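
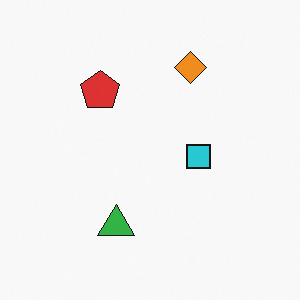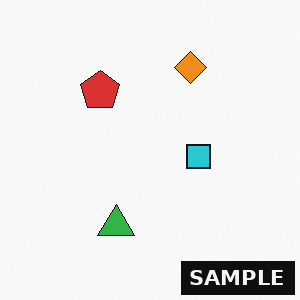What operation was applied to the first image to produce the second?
The second image is the first watermarked with the text "SAMPLE" in the lower-right corner.

A dark label reading "SAMPLE" appears in the lower-right corner.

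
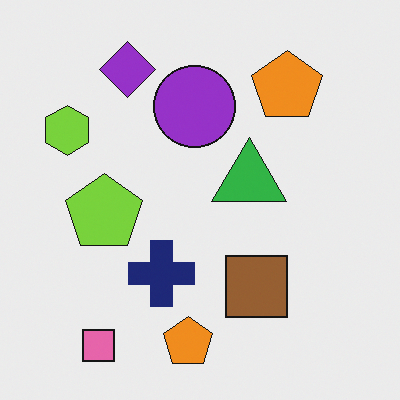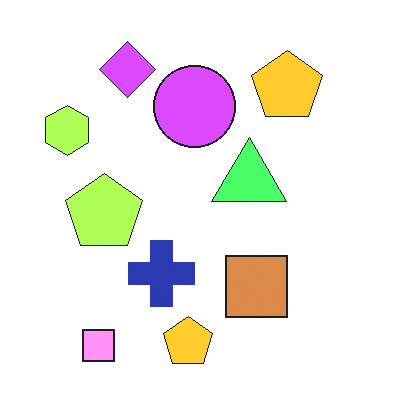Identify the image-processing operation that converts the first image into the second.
Brightened a lot.

Every pixel — background and shapes alike — is uniformly brightened.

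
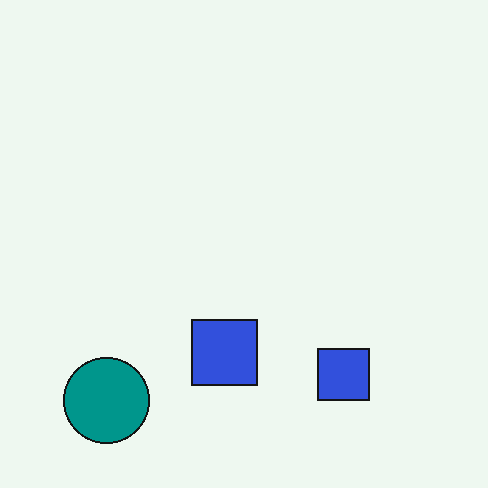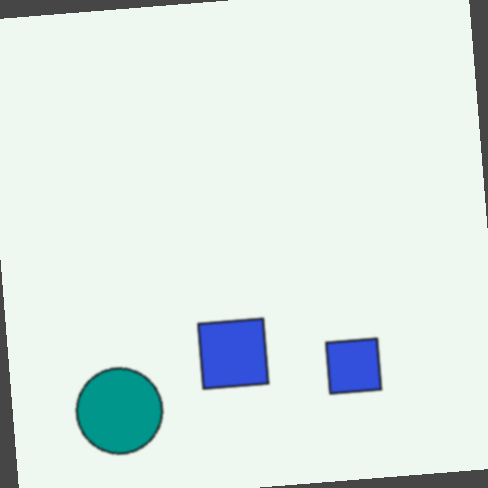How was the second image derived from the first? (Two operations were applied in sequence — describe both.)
Lightly blurred, then rotated counter-clockwise by a few degrees.

Shape edges and outlines are uniformly softened across the whole image. Every shape is tilted by the same angle and the image corners show triangular fill wedges — a whole-image rotation by a non-right angle.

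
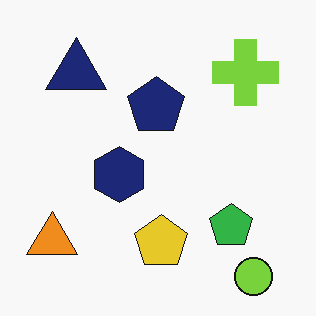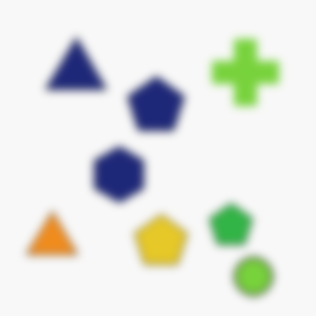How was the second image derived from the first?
Noticeably gaussian-blurred.

Shape edges and outlines are uniformly softened across the whole image.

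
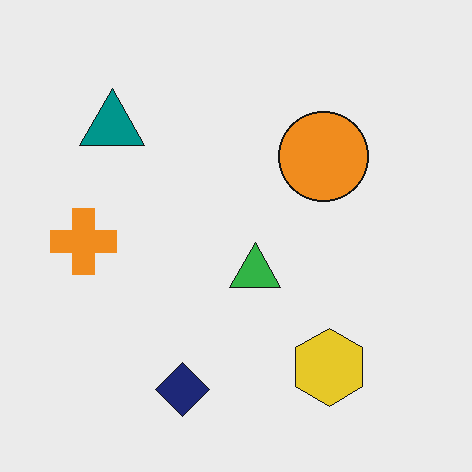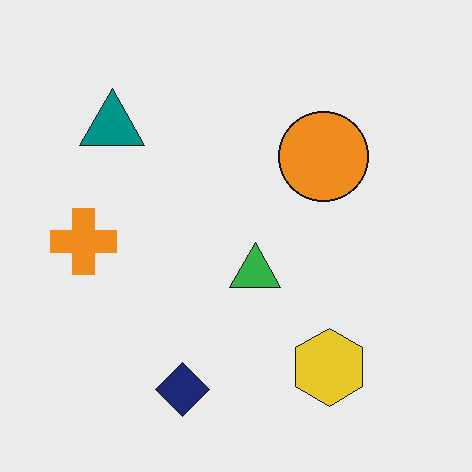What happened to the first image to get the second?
The second image is the first JPEG-compressed with visible artifacts.

Blocky 8×8 compression artifacts appear around shape edges and the flat background shows ringing — characteristic JPEG degradation.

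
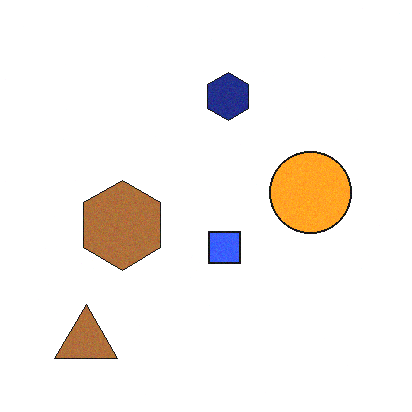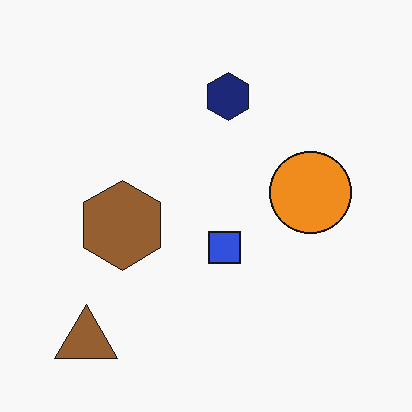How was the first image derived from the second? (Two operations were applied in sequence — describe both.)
Degraded with light additive noise, then slightly brightened.

Random speckle covers the whole image, including the flat background. Every pixel — background and shapes alike — is uniformly brightened.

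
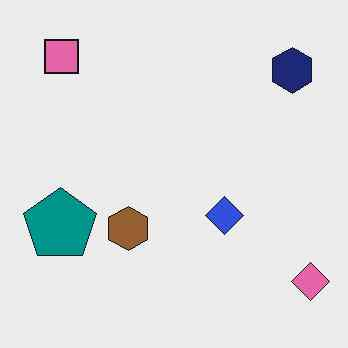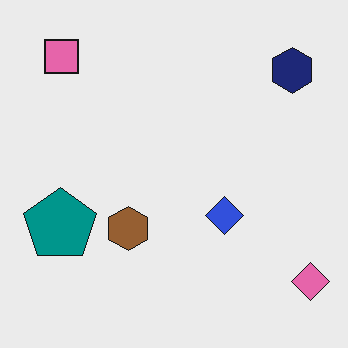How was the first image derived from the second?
Given moderate JPEG compression.

Blocky 8×8 compression artifacts appear around shape edges and the flat background shows ringing — characteristic JPEG degradation.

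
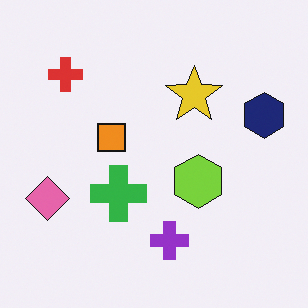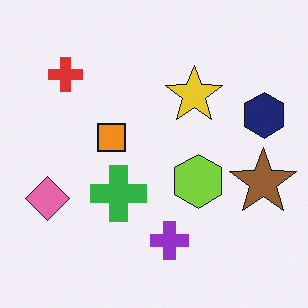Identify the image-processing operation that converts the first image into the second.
This is the original image overlaid with an additional brown star.

A brown star appears in the second image that is absent from the first.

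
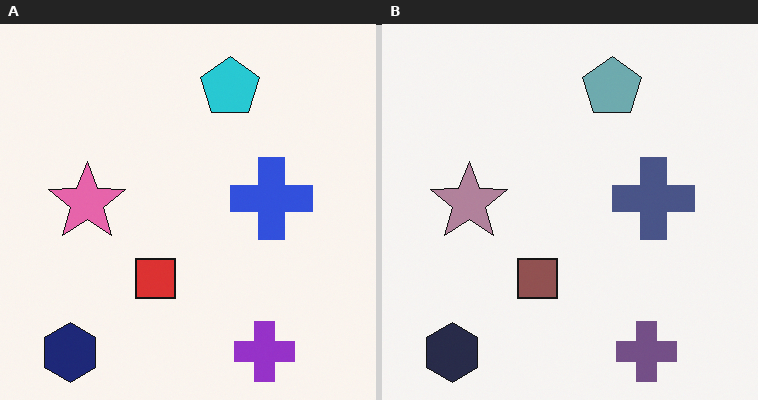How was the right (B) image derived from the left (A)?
It was heavily desaturated.

All colors are more muted and greyish — a global saturation change.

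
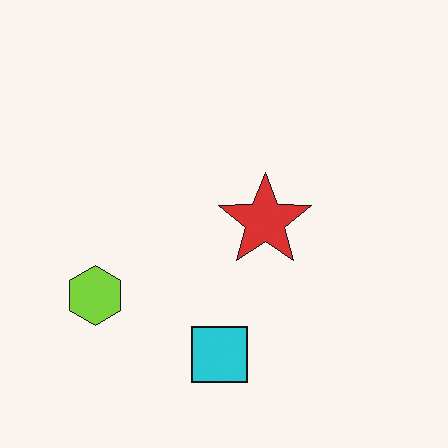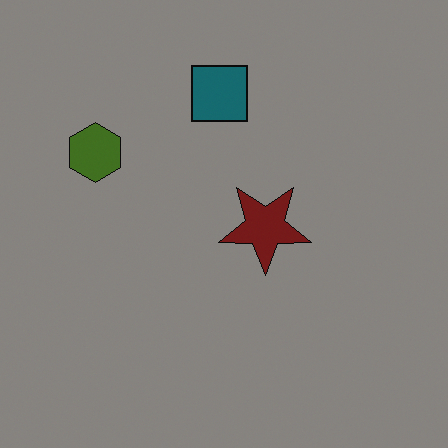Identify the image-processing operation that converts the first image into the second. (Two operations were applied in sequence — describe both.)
It was flipped vertically (top ↔ bottom), then darkened a lot.

The cyan square is in the bottom of the first image and the top of the second — shapes on opposite sides of the horizontal midline have swapped in a mirror flip. Every pixel — background and shapes alike — is uniformly darkened.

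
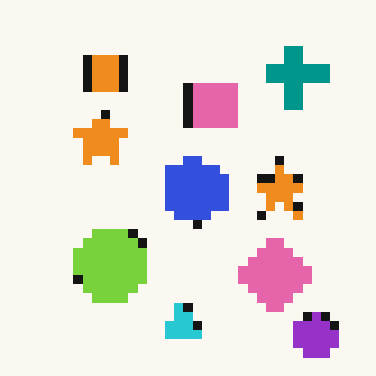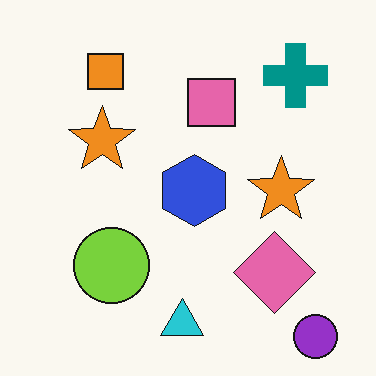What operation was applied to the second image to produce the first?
The first image is the second heavily pixelated into large blocks.

Shapes are reduced to large square blocks; fine edges and outlines are lost — a downscale-then-upscale (mosaic) effect.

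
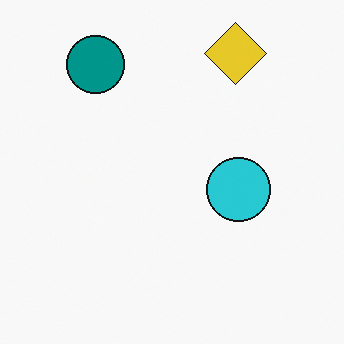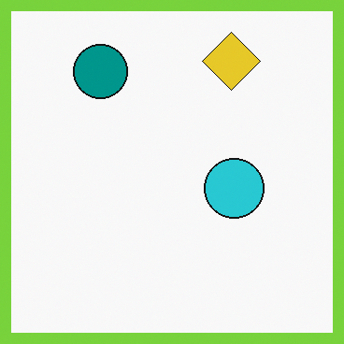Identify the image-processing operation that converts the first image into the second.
It was framed with a lime border.

A solid lime frame runs around the edge of the second image, with the content slightly shrunk inside it.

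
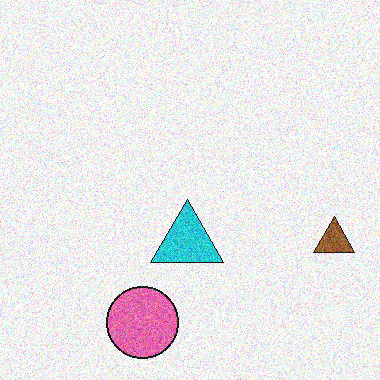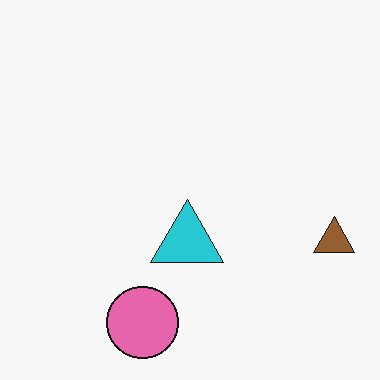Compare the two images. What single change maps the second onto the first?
It was degraded with heavy additive noise.

Random speckle covers the whole image, including the flat background.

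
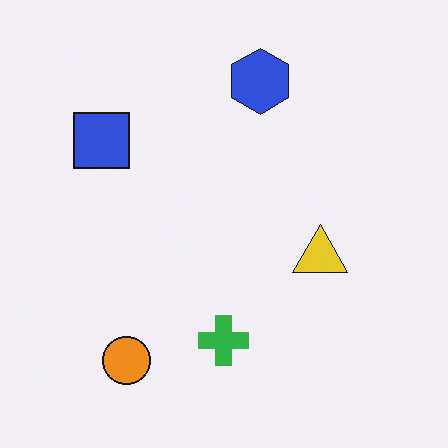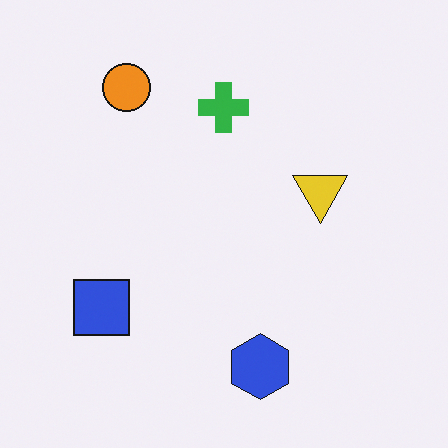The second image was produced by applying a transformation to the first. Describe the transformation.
It was flipped vertically (top ↔ bottom).

The blue hexagon is in the top of the first image and the bottom of the second — shapes on opposite sides of the horizontal midline have swapped in a mirror flip.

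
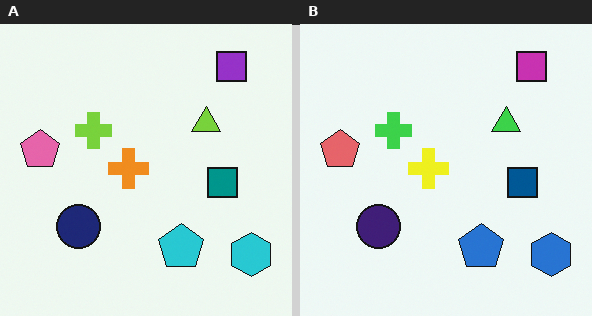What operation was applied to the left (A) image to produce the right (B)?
This is the original image hue-shifted by a small amount.

Every shape's color has rotated by the same amount around the hue wheel — a uniform hue shift.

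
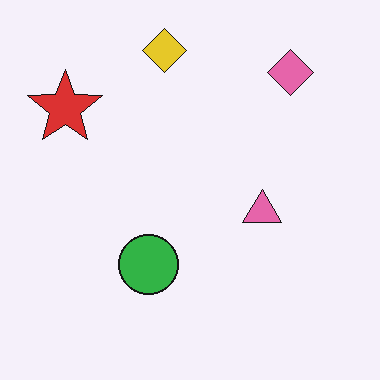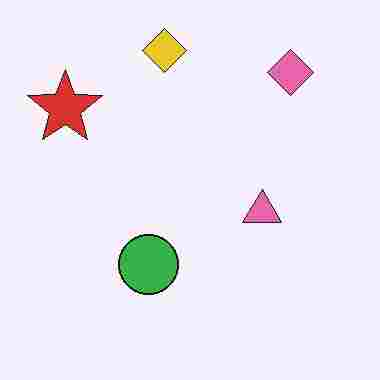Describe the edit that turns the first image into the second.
Heavily JPEG-compressed with obvious blocking artifacts.

Blocky 8×8 compression artifacts appear around shape edges and the flat background shows ringing — characteristic JPEG degradation.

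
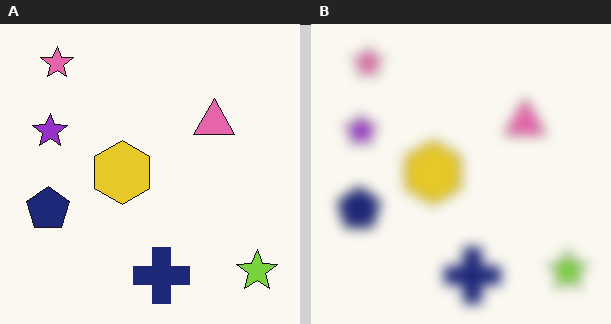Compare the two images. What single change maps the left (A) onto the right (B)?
The transformation is: strongly gaussian-blurred.

Shape edges and outlines are uniformly softened across the whole image.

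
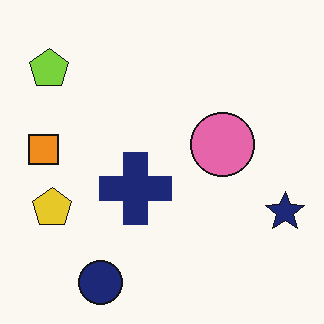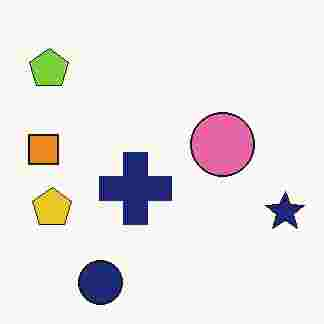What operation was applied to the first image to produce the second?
The second image is the first degraded with heavy JPEG compression.

Blocky 8×8 compression artifacts appear around shape edges and the flat background shows ringing — characteristic JPEG degradation.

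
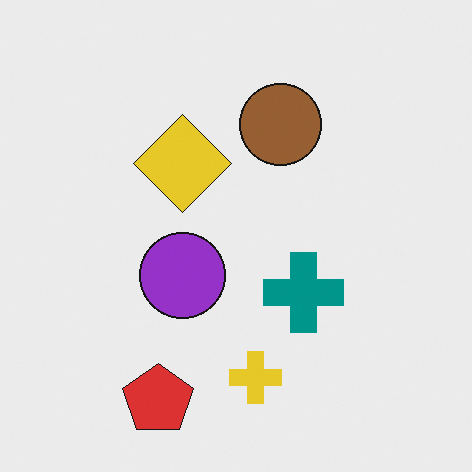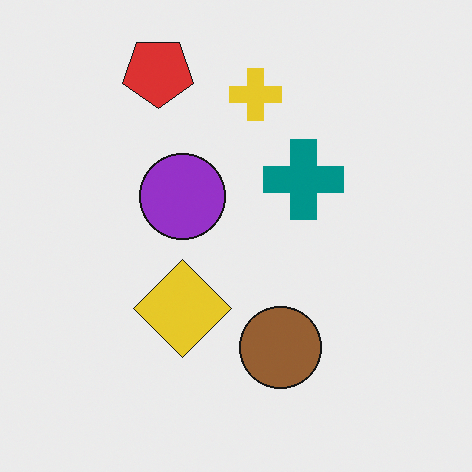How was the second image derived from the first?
It was flipped vertically (top ↔ bottom).

The red pentagon is in the bottom of the first image and the top of the second — shapes on opposite sides of the horizontal midline have swapped in a mirror flip.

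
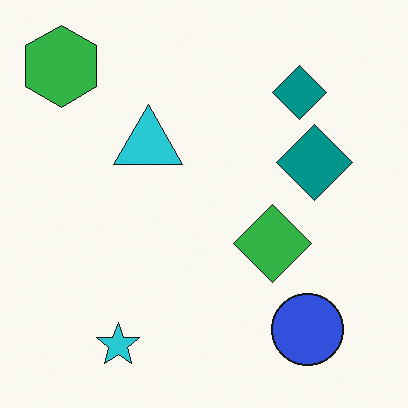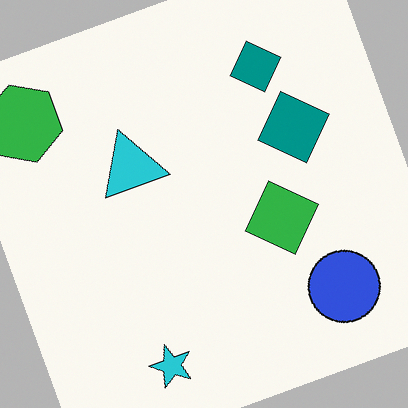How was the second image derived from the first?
It was rotated counter-clockwise by a clearly visible amount.

Every shape is tilted by the same angle and the image corners show triangular fill wedges — a whole-image rotation by a non-right angle.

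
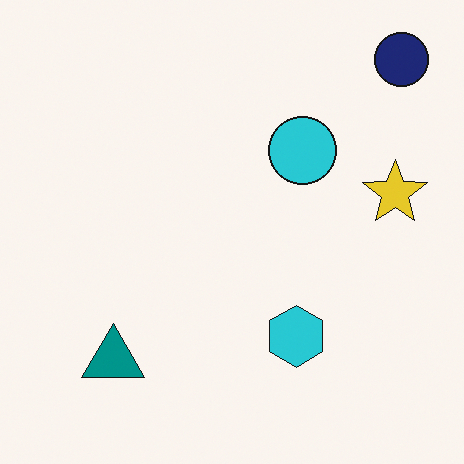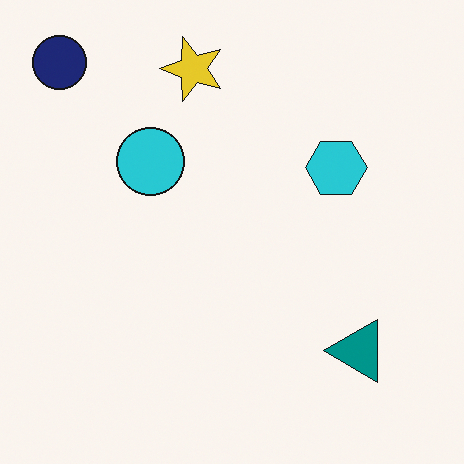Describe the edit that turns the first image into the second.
The second image is the first rotated 90° counter-clockwise.

The navy circle sits in the top-right of the first image and the top-left of the second — consistent with a whole-image 90° counter-clockwise rotation.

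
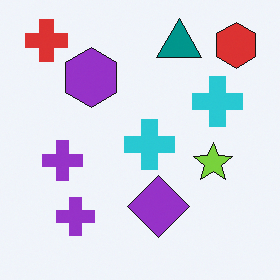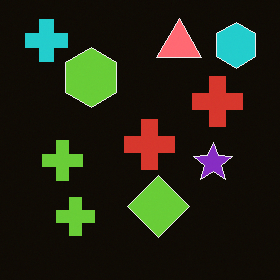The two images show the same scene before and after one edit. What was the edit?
The image was color-inverted (negative).

The light background has become dark and every shape's color is its complement — a photographic negative.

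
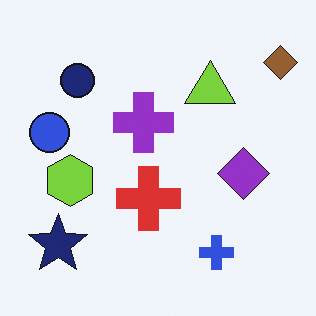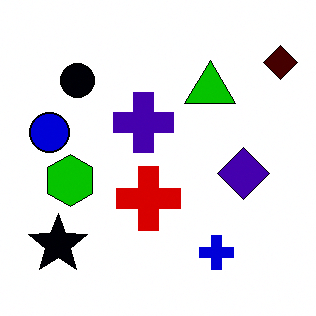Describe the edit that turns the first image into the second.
The second image is the first given much higher contrast.

Tones are pushed away from mid-grey across the whole image — a global contrast change.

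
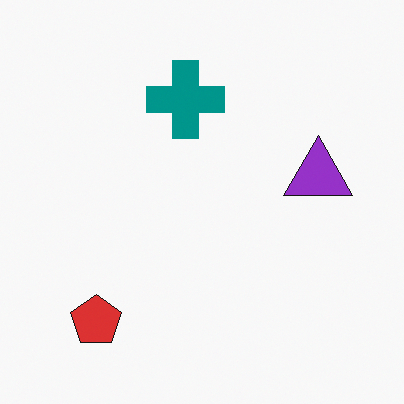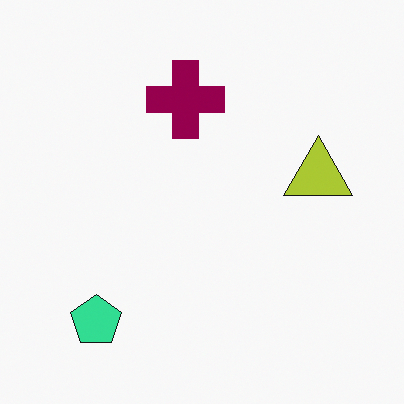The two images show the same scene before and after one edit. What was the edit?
The second image is the first hue-shifted through roughly a third of the color wheel.

Every shape's color has rotated by the same amount around the hue wheel — a uniform hue shift.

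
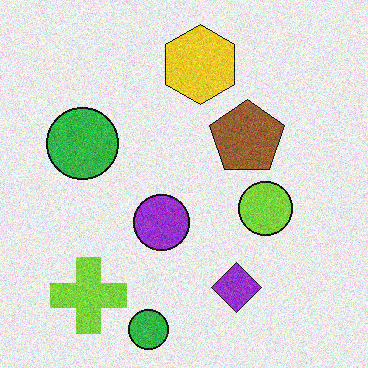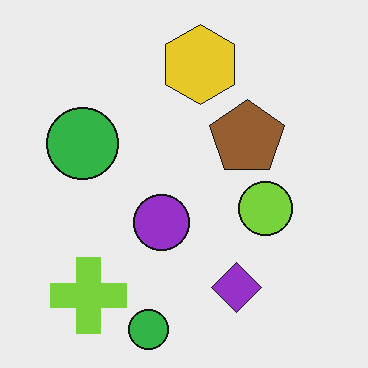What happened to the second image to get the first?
The transformation is: degraded with visible gaussian noise.

Random speckle covers the whole image, including the flat background.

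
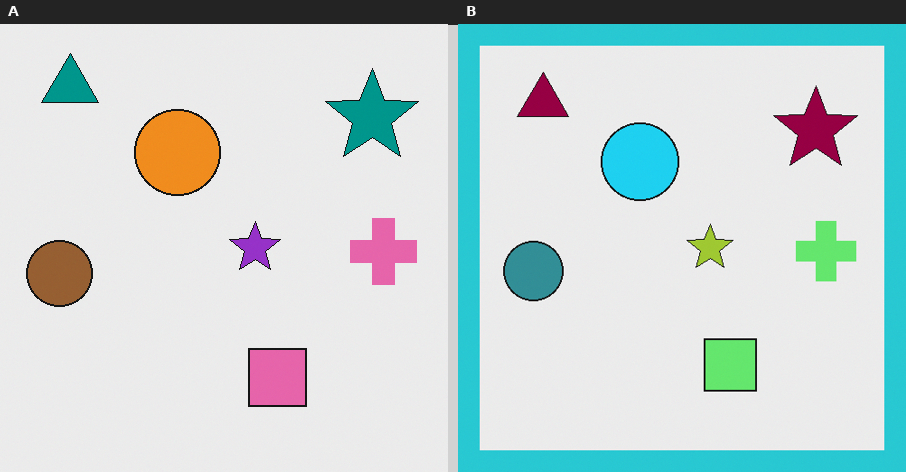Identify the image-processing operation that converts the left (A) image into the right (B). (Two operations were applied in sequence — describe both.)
The image was hue-shifted by a large amount, then framed with a cyan border.

Every shape's color has rotated by the same amount around the hue wheel — a uniform hue shift. A solid cyan frame runs around the edge of the right (B) image, with the content slightly shrunk inside it.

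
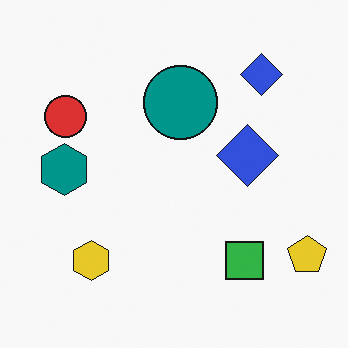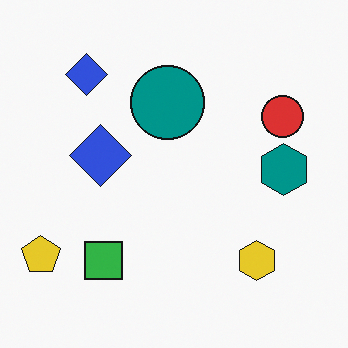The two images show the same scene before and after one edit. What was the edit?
Flipped horizontally (left ↔ right).

The yellow pentagon is in the bottom-right of the first image and the bottom-left of the second — shapes on opposite sides of the vertical midline have swapped in a mirror flip.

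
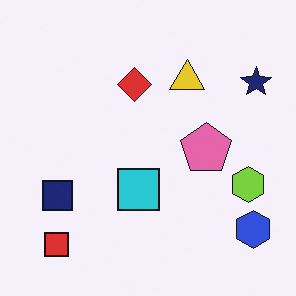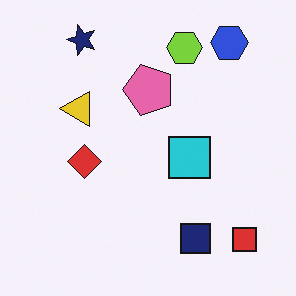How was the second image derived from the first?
Rotated 90° counter-clockwise.

The red square sits in the bottom-left of the first image and the bottom-right of the second — consistent with a whole-image 90° counter-clockwise rotation.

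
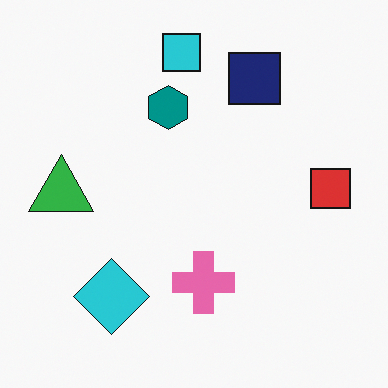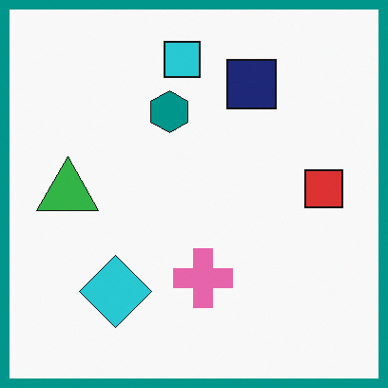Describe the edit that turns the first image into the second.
It was framed with a teal border.

A solid teal frame runs around the edge of the second image, with the content slightly shrunk inside it.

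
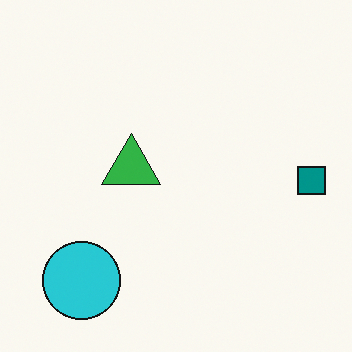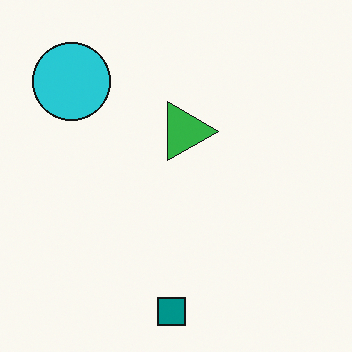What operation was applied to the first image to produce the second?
It was rotated 90° clockwise.

The cyan circle sits in the bottom-left of the first image and the top-left of the second — consistent with a whole-image 90° clockwise rotation.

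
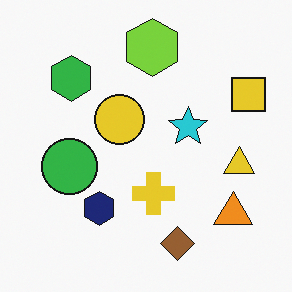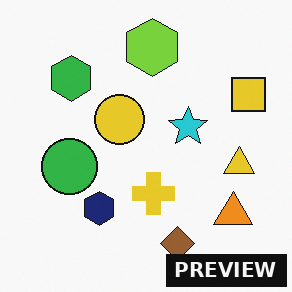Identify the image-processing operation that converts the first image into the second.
This is the original image watermarked with the text "PREVIEW" in the lower-right corner.

A dark label reading "PREVIEW" appears in the lower-right corner.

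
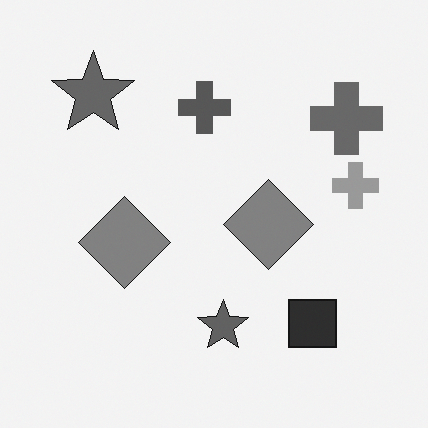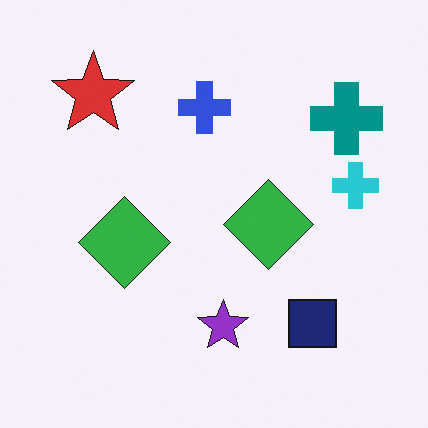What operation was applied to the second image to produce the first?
It was converted to grayscale.

All color is removed — every shape is now a shade of grey.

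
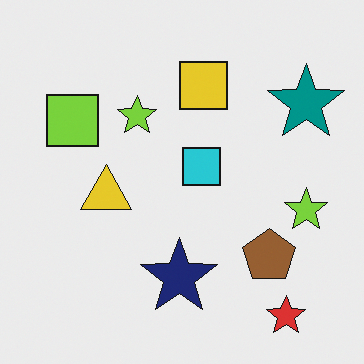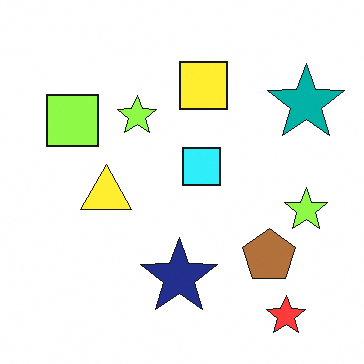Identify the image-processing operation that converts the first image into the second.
It was slightly brightened.

Every pixel — background and shapes alike — is uniformly brightened.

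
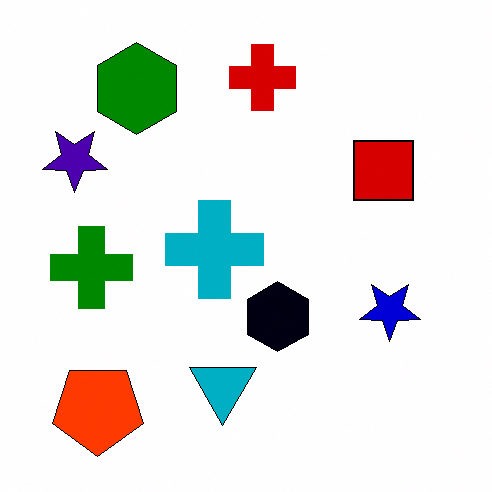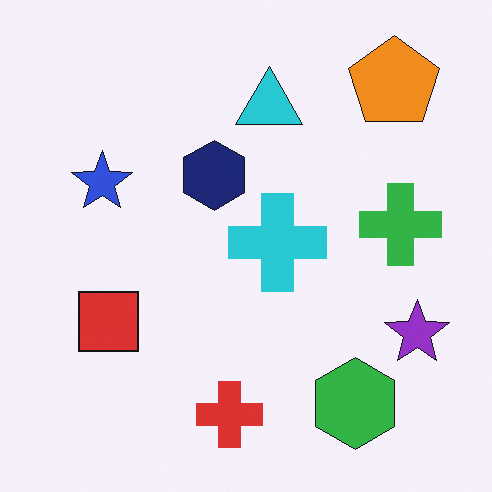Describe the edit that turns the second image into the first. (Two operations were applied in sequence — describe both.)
It was rotated 180°, then given much higher contrast.

The orange pentagon sits in the top-right of the second image and the bottom-left of the first — consistent with a whole-image 180° rotation. Tones are pushed away from mid-grey across the whole image — a global contrast change.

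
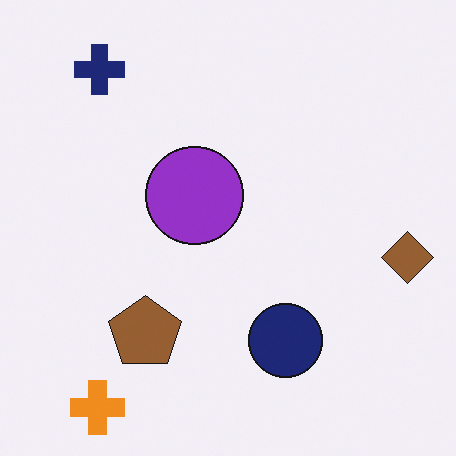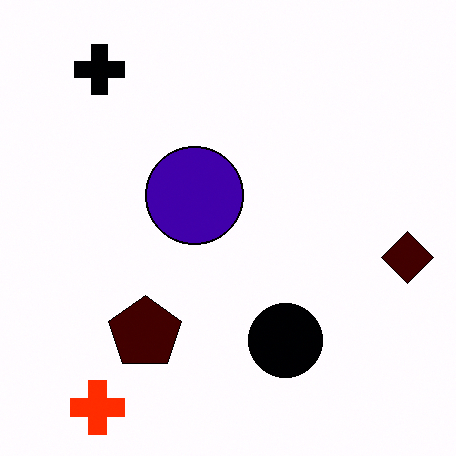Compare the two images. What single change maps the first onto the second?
The second image is the first boosted in contrast.

Tones are pushed away from mid-grey across the whole image — a global contrast change.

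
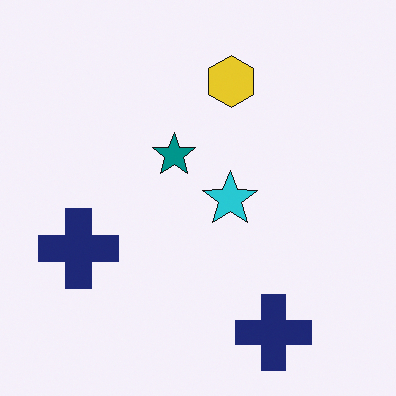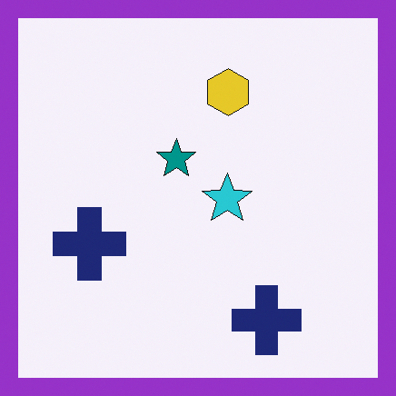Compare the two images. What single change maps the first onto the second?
It was framed with a purple border.

A solid purple frame runs around the edge of the second image, with the content slightly shrunk inside it.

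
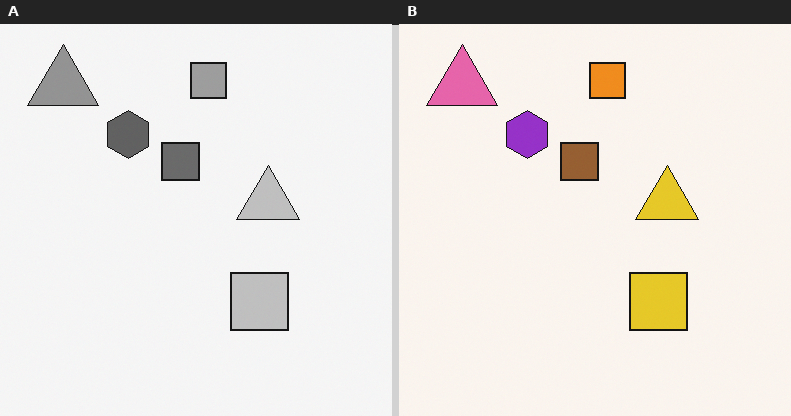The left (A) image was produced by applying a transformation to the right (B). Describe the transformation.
It was converted to grayscale.

All color is removed — every shape is now a shade of grey.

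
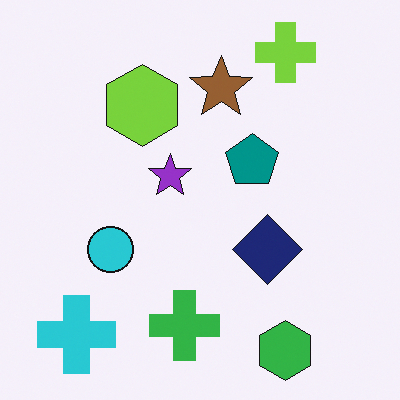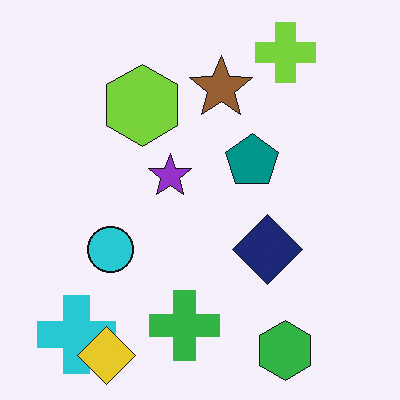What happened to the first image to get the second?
It was overlaid with an additional yellow diamond.

A yellow diamond appears in the second image that is absent from the first.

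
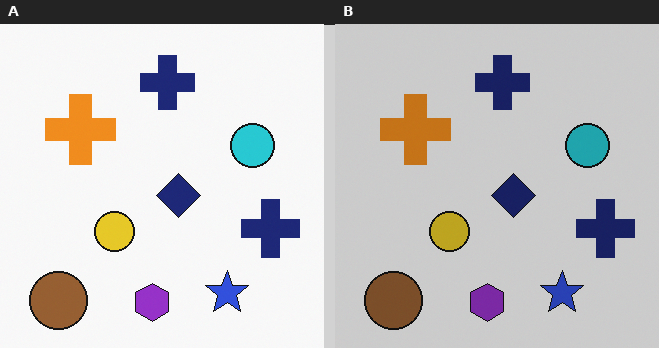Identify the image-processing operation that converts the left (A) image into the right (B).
Darkened a little.

Every pixel — background and shapes alike — is uniformly darkened.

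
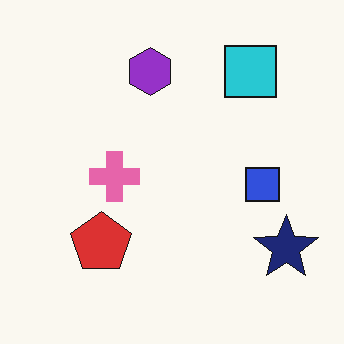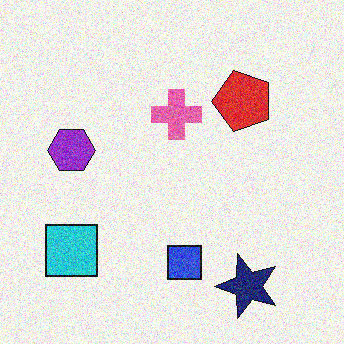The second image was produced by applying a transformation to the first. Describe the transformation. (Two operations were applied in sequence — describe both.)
The image was degraded with moderate additive noise, then transposed (reflected across the top-left ↔ bottom-right diagonal).

Random speckle covers the whole image, including the flat background. Shapes have swapped their row and column positions — what was in the top-right is now in the bottom-left — a diagonal reflection.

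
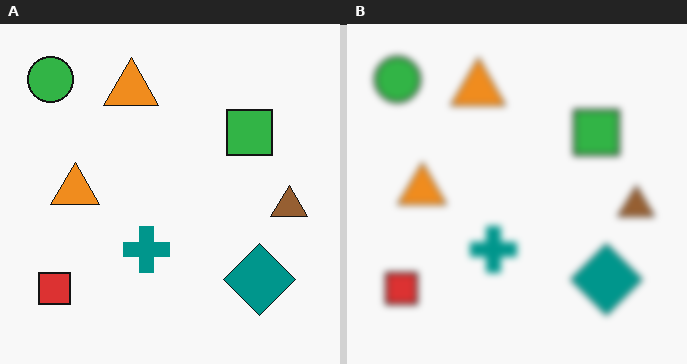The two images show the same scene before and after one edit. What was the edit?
Moderately blurred.

Shape edges and outlines are uniformly softened across the whole image.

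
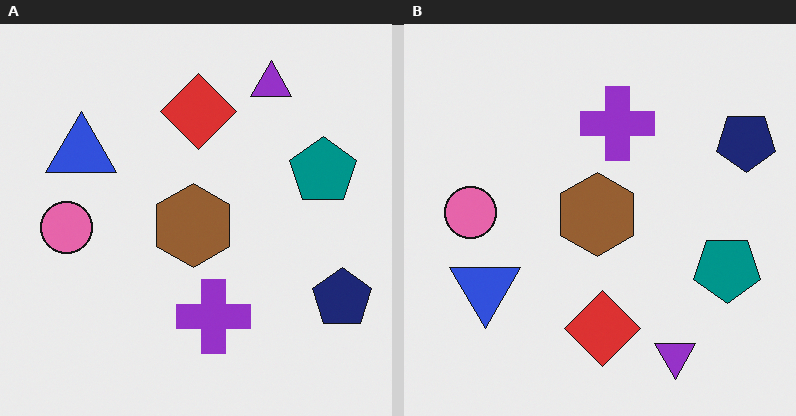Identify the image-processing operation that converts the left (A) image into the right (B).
The transformation is: flipped vertically (top ↔ bottom).

The purple triangle is in the top-right of the left (A) image and the bottom-right of the right (B) — shapes on opposite sides of the horizontal midline have swapped in a mirror flip.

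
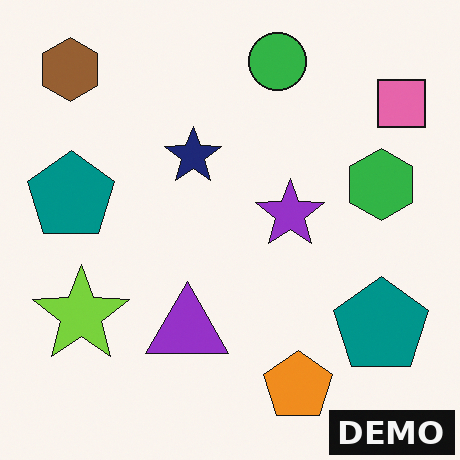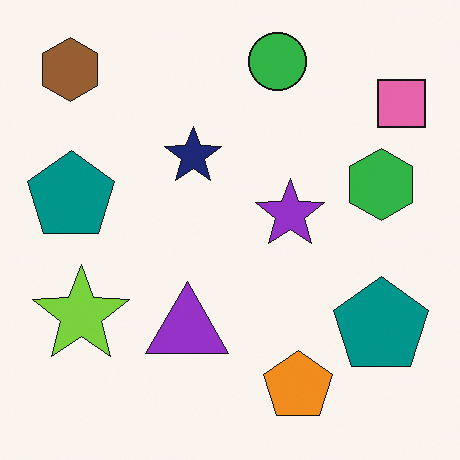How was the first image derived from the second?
It was watermarked with the text "DEMO" in the lower-right corner.

A dark label reading "DEMO" appears in the lower-right corner.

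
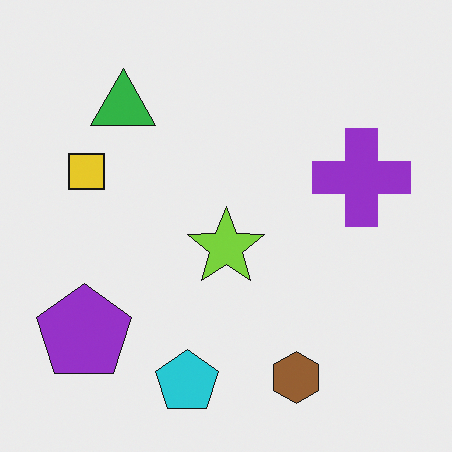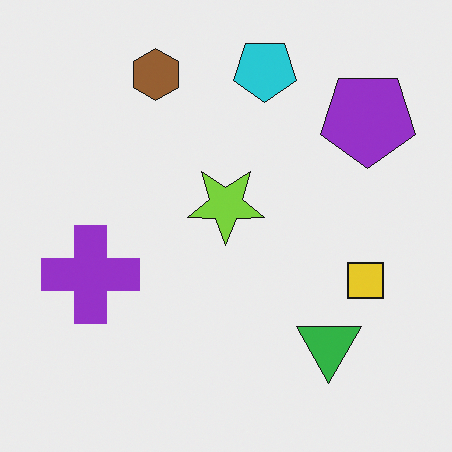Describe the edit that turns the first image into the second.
Rotated 180°.

The purple pentagon sits in the bottom-left of the first image and the top-right of the second — consistent with a whole-image 180° rotation.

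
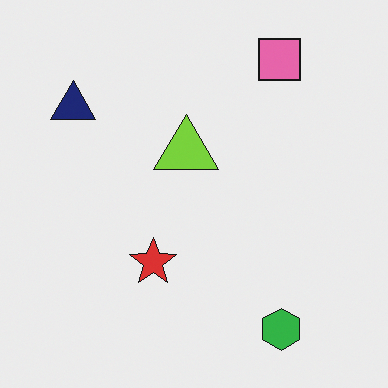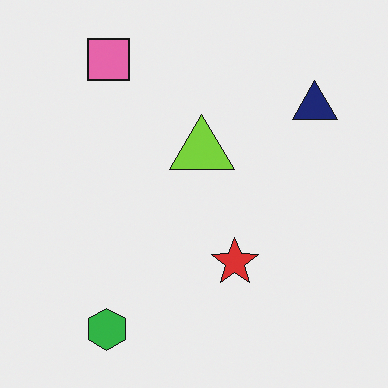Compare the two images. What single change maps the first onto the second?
The transformation is: flipped horizontally (left ↔ right).

The navy triangle is in the top-left of the first image and the top-right of the second — shapes on opposite sides of the vertical midline have swapped in a mirror flip.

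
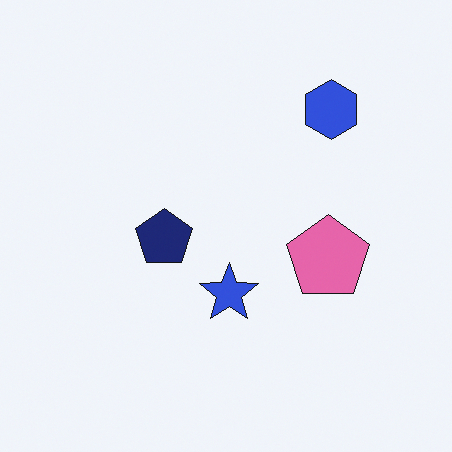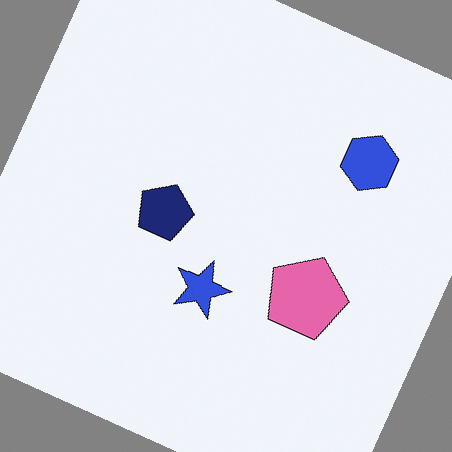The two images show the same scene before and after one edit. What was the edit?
This is the original image rotated clockwise by a moderate amount.

Every shape is tilted by the same angle and the image corners show triangular fill wedges — a whole-image rotation by a non-right angle.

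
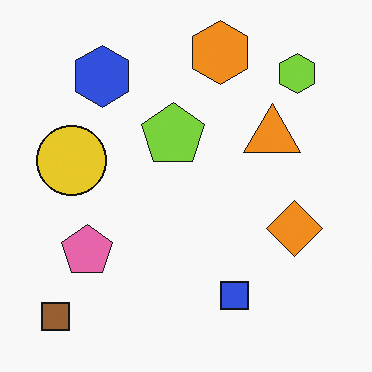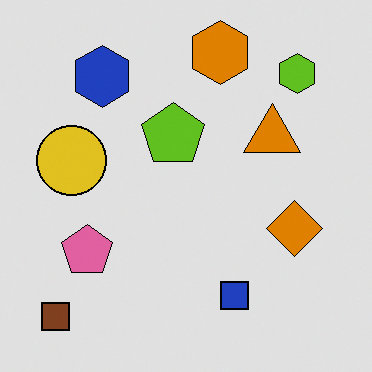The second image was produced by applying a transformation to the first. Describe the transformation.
Moderately posterized.

Each flat color has snapped to a coarser quantized level — most visibly, the near-white background has dropped to a flat grey.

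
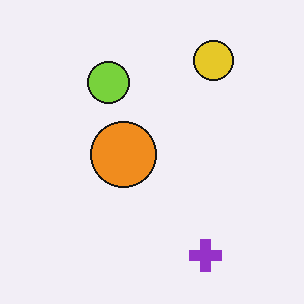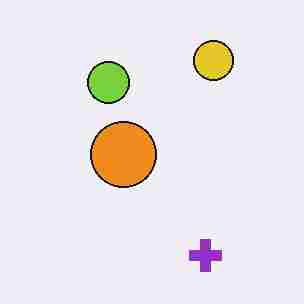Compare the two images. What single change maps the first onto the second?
This is the original image heavily JPEG-compressed with obvious blocking artifacts.

Blocky 8×8 compression artifacts appear around shape edges and the flat background shows ringing — characteristic JPEG degradation.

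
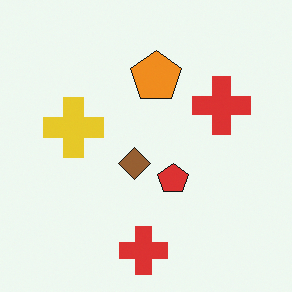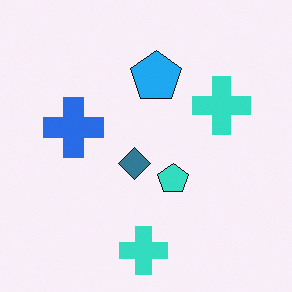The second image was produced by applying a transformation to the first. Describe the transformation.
This is the original image hue-shifted by a large amount.

Every shape's color has rotated by the same amount around the hue wheel — a uniform hue shift.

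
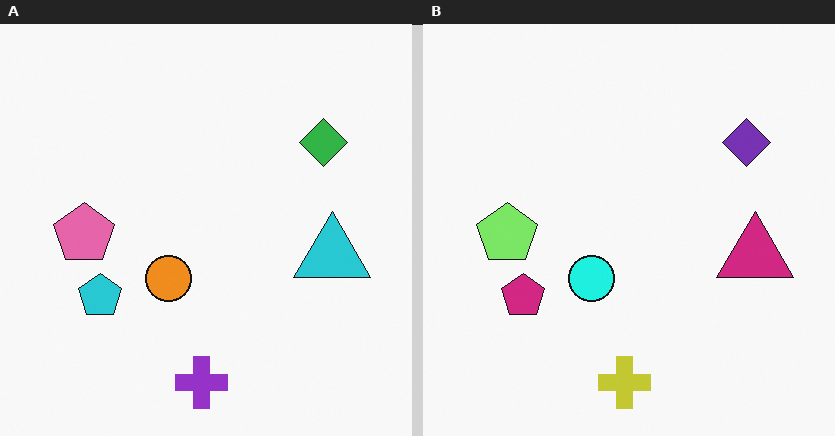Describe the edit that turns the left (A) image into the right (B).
It was hue-shifted noticeably.

Every shape's color has rotated by the same amount around the hue wheel — a uniform hue shift.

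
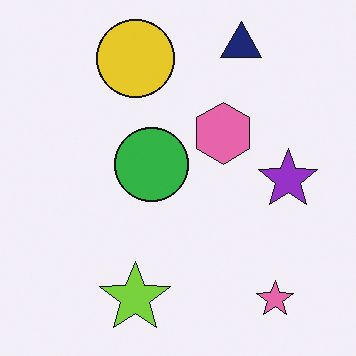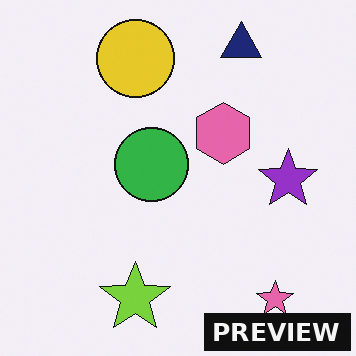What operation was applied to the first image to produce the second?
Watermarked with the text "PREVIEW" in the lower-right corner.

A dark label reading "PREVIEW" appears in the lower-right corner.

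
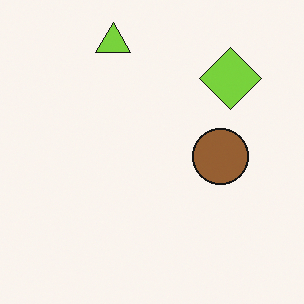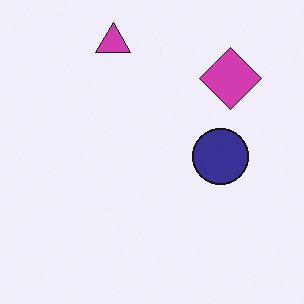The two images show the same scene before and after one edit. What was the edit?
The second image is the first hue-shifted by a large amount.

Every shape's color has rotated by the same amount around the hue wheel — a uniform hue shift.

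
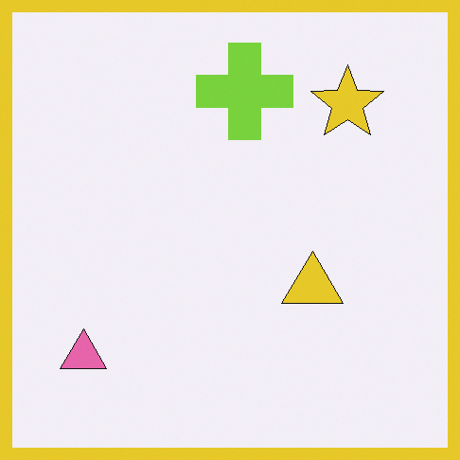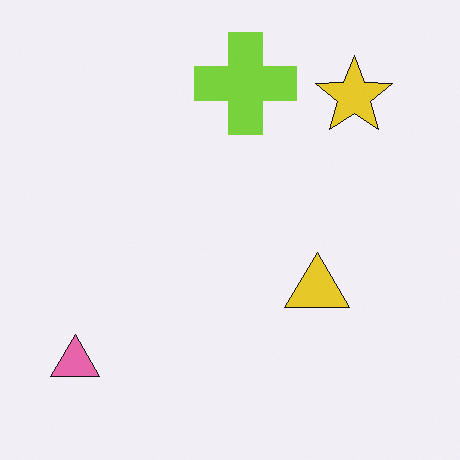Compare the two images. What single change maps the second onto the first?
Framed with a yellow border.

A solid yellow frame runs around the edge of the first image, with the content slightly shrunk inside it.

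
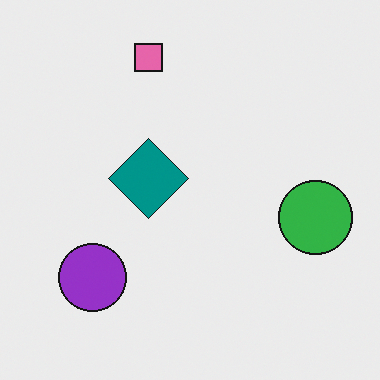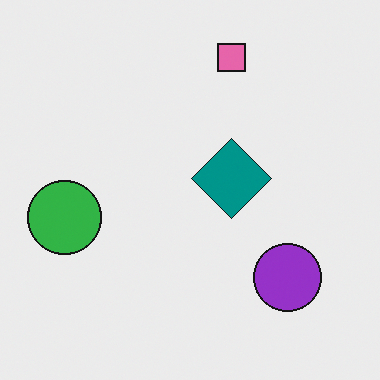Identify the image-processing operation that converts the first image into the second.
It was flipped horizontally (left ↔ right).

The green circle is in the right of the first image and the left of the second — shapes on opposite sides of the vertical midline have swapped in a mirror flip.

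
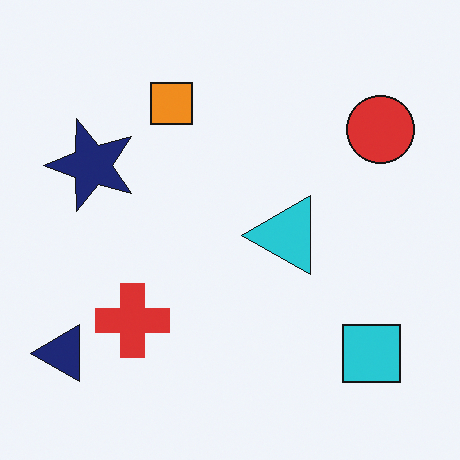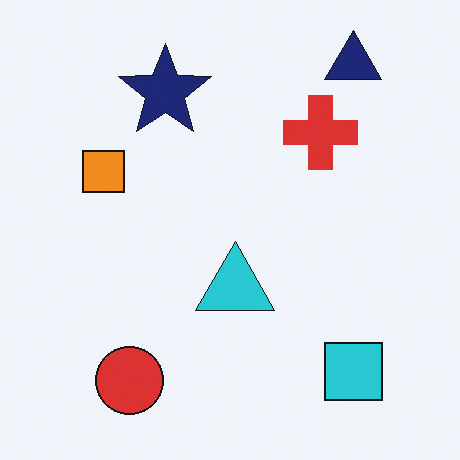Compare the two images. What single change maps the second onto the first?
This is the original image transposed (reflected across the top-left ↔ bottom-right diagonal).

Shapes have swapped their row and column positions — what was in the top-right is now in the bottom-left — a diagonal reflection.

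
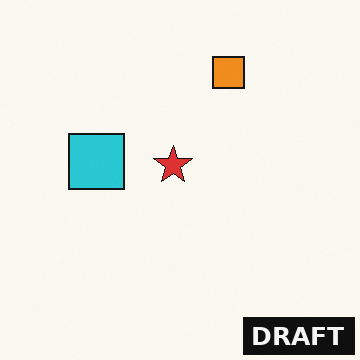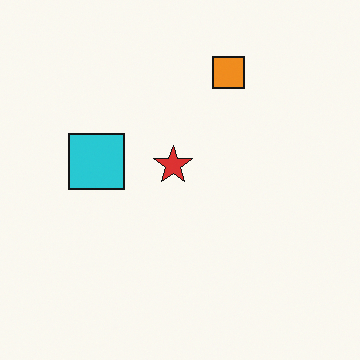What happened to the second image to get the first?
It was watermarked with the text "DRAFT" in the lower-right corner.

A dark label reading "DRAFT" appears in the lower-right corner.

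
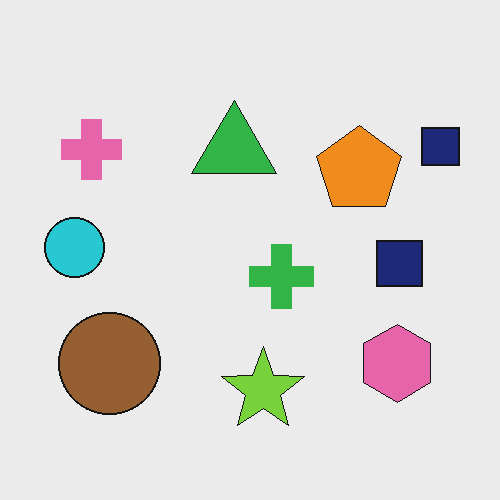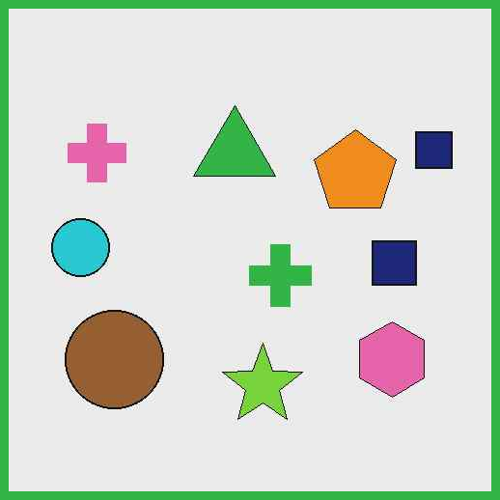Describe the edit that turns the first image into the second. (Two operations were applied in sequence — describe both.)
The image was JPEG-compressed with visible artifacts, then framed with a green border.

Blocky 8×8 compression artifacts appear around shape edges and the flat background shows ringing — characteristic JPEG degradation. A solid green frame runs around the edge of the second image, with the content slightly shrunk inside it.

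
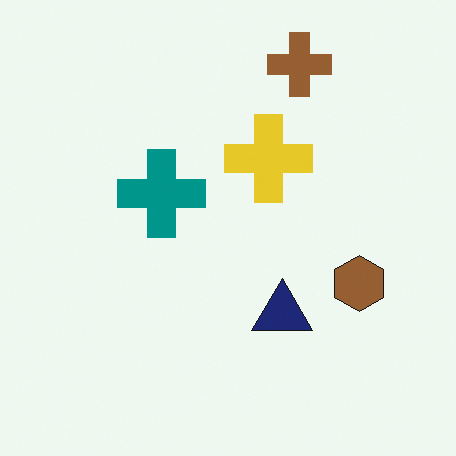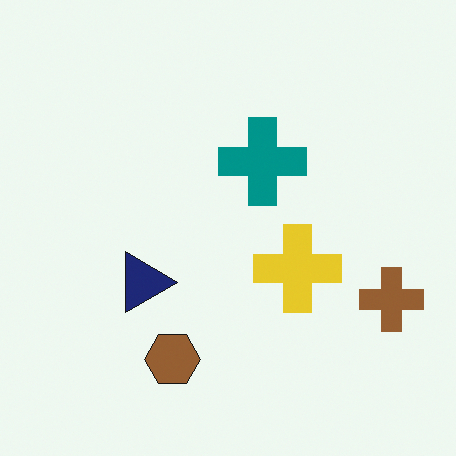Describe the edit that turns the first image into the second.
The transformation is: rotated 90° clockwise.

The brown cross sits in the top of the first image and the right of the second — consistent with a whole-image 90° clockwise rotation.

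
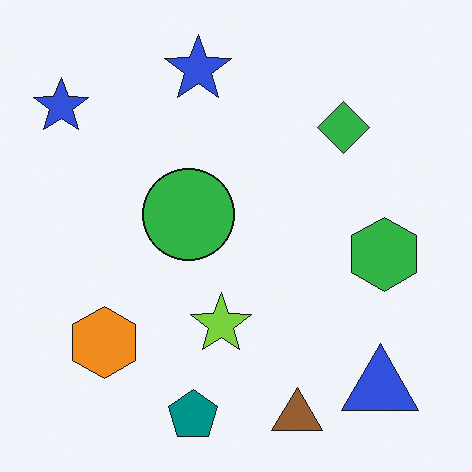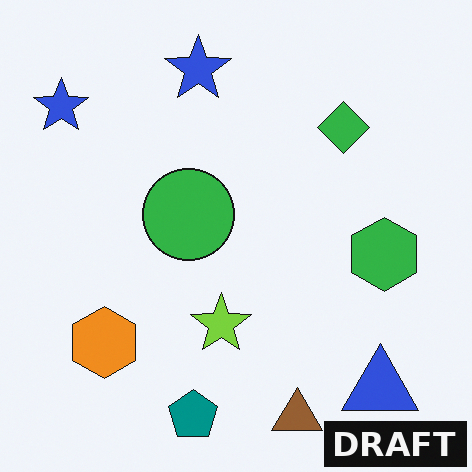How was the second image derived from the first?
The transformation is: watermarked with the text "DRAFT" in the lower-right corner.

A dark label reading "DRAFT" appears in the lower-right corner.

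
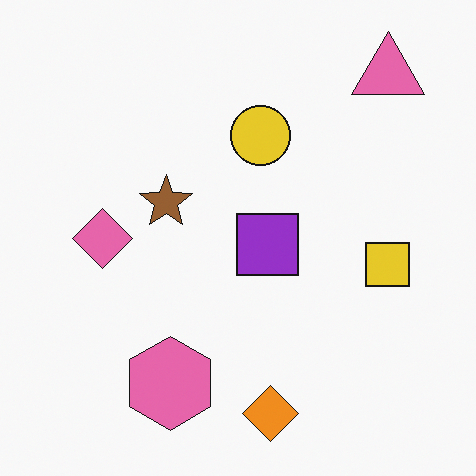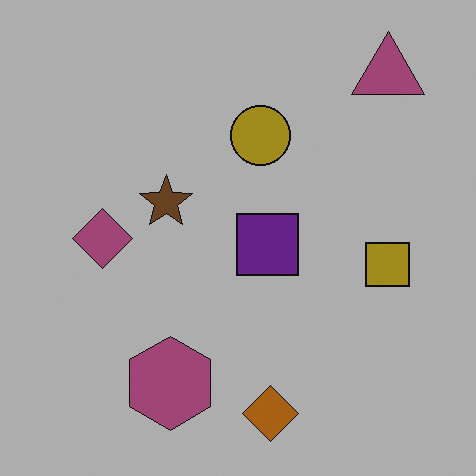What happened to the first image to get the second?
The second image is the first darkened a lot.

Every pixel — background and shapes alike — is uniformly darkened.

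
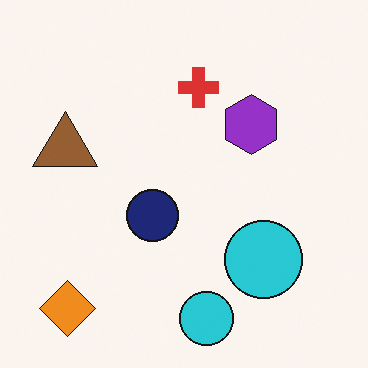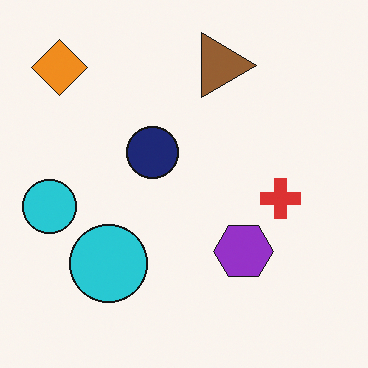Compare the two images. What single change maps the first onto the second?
The image was rotated 90° clockwise.

The orange diamond sits in the bottom-left of the first image and the top-left of the second — consistent with a whole-image 90° clockwise rotation.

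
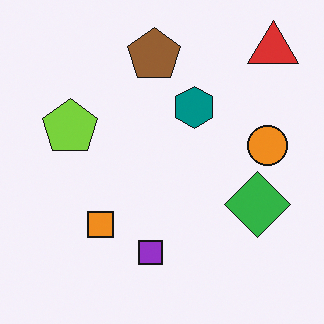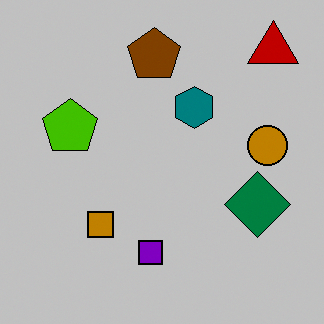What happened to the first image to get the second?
The transformation is: heavily posterized to just a handful of flat colors.

Each flat color has snapped to a coarser quantized level — most visibly, the near-white background has dropped to a flat grey.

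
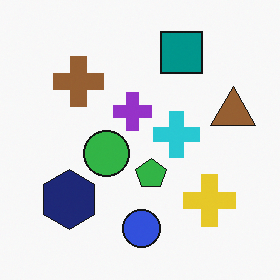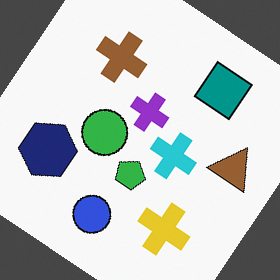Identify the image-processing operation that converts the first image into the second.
Rotated clockwise by a large amount — several tens of degrees.

Every shape is tilted by the same angle and the image corners show triangular fill wedges — a whole-image rotation by a non-right angle.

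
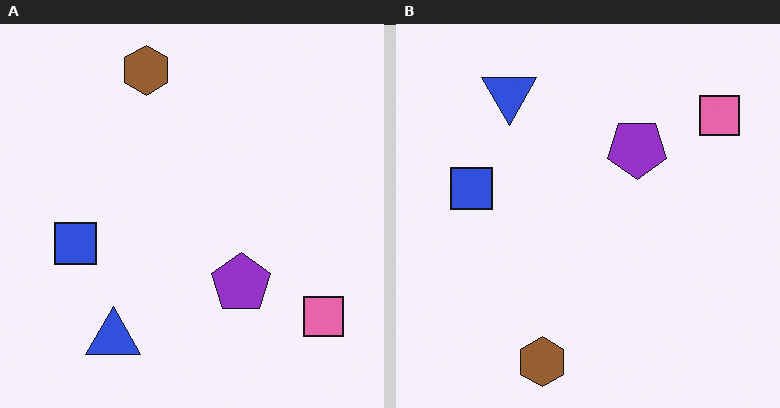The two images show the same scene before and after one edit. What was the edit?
The right (B) image is the left (A) flipped vertically (top ↔ bottom).

The brown hexagon is in the top of the left (A) image and the bottom of the right (B) — shapes on opposite sides of the horizontal midline have swapped in a mirror flip.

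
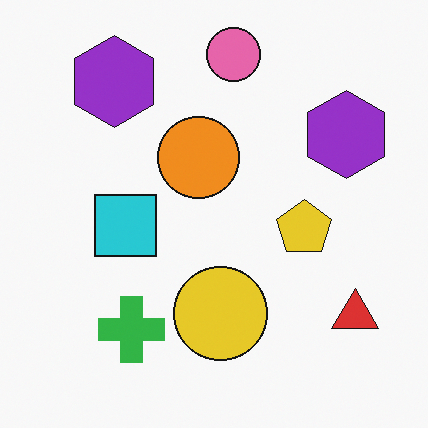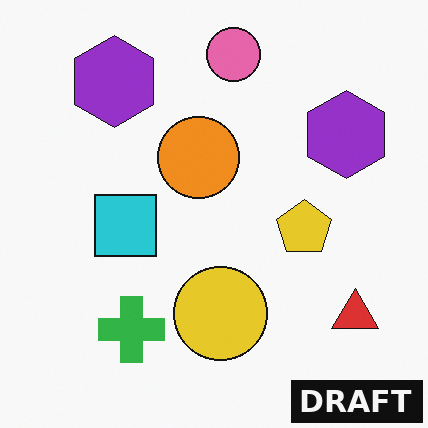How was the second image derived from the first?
The transformation is: watermarked with the text "DRAFT" in the lower-right corner.

A dark label reading "DRAFT" appears in the lower-right corner.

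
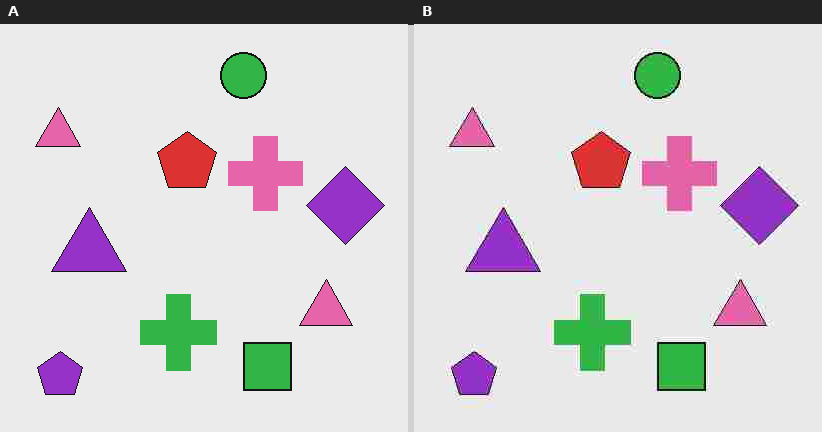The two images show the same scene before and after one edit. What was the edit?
Degraded with heavy JPEG compression.

Blocky 8×8 compression artifacts appear around shape edges and the flat background shows ringing — characteristic JPEG degradation.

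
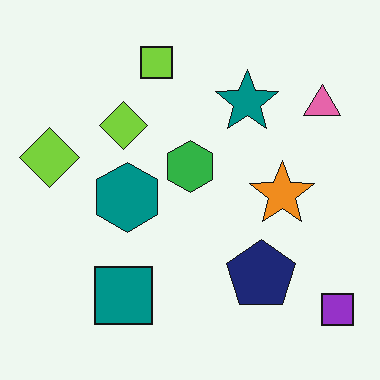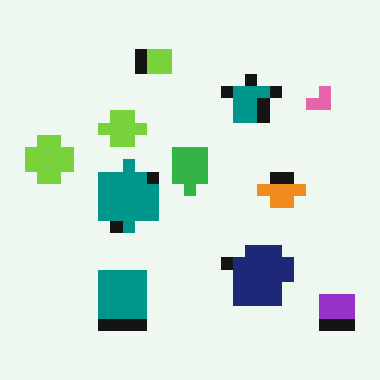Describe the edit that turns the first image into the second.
This is the original image heavily pixelated into large blocks.

Shapes are reduced to large square blocks; fine edges and outlines are lost — a downscale-then-upscale (mosaic) effect.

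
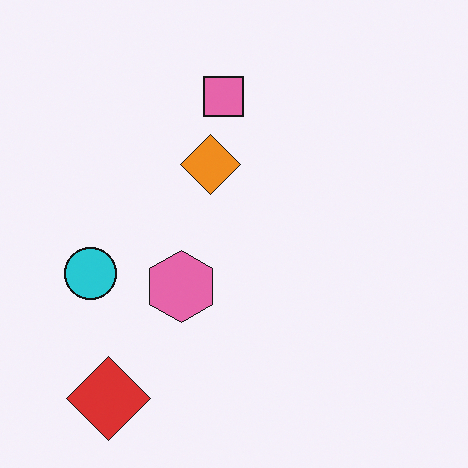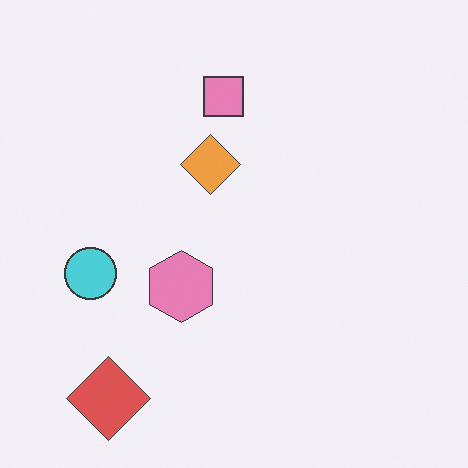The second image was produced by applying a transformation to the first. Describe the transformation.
Given slightly reduced contrast.

Tones are pushed toward mid-grey across the whole image — a global contrast change.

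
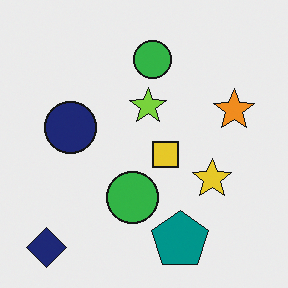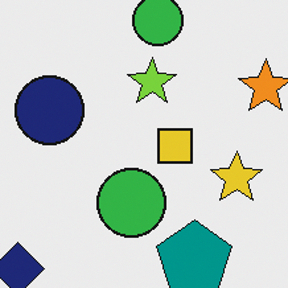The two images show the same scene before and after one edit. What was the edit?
The transformation is: cropped to a modestly smaller region and rescaled.

The visible shapes are larger and the field of view is narrower; shapes near the original edges may be partly or wholly outside the frame — a crop-and-rescale.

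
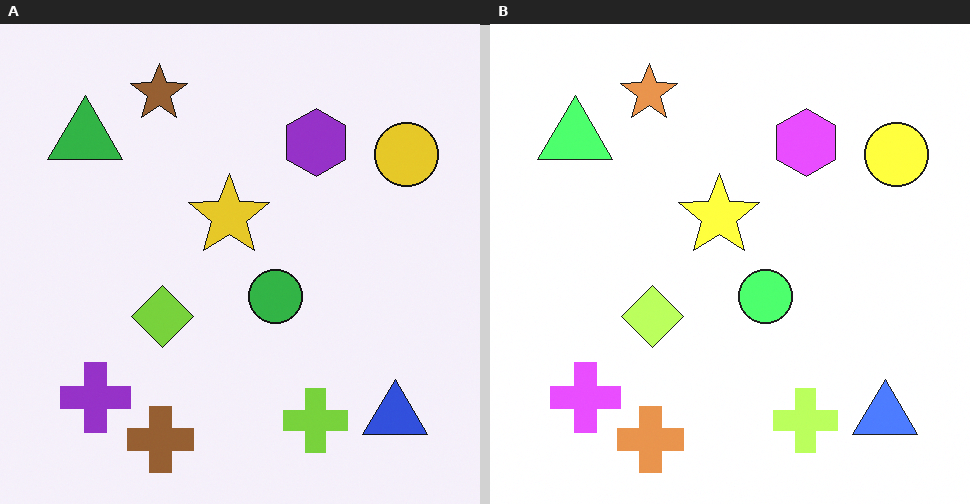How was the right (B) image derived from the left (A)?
Brightened a lot.

Every pixel — background and shapes alike — is uniformly brightened.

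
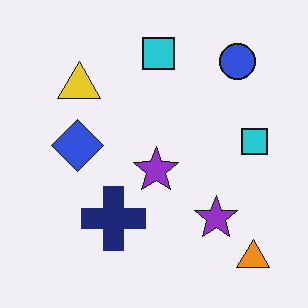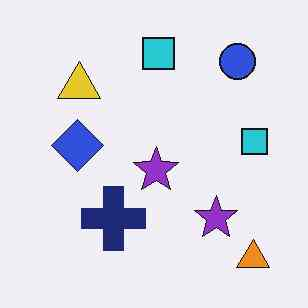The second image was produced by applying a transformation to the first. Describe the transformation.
The transformation is: given moderate JPEG compression.

Blocky 8×8 compression artifacts appear around shape edges and the flat background shows ringing — characteristic JPEG degradation.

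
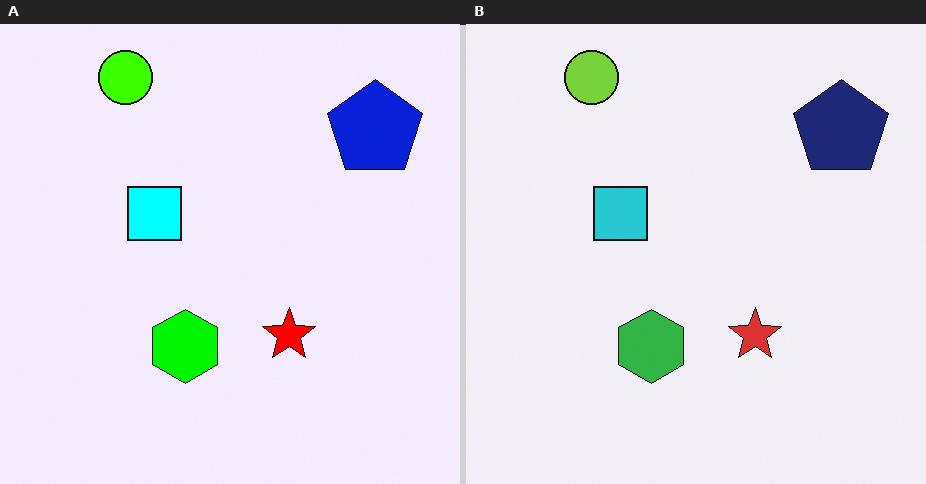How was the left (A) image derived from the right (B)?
The transformation is: made much more vivid (saturation change).

All colors are more vivid — a global saturation change.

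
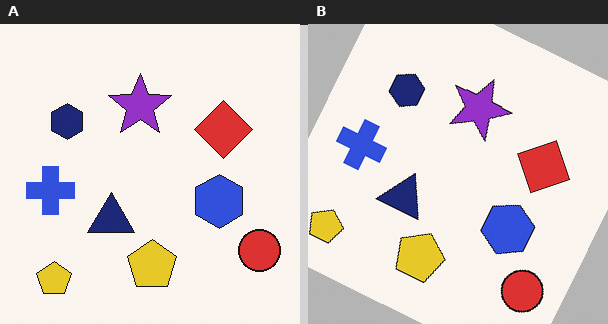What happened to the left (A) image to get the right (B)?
The right (B) image is the left (A) rotated clockwise by a moderate amount.

Every shape is tilted by the same angle and the image corners show triangular fill wedges — a whole-image rotation by a non-right angle.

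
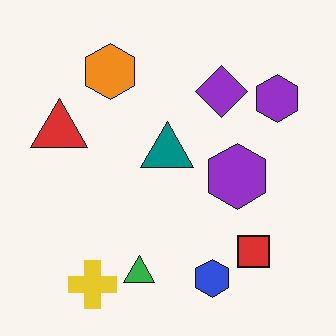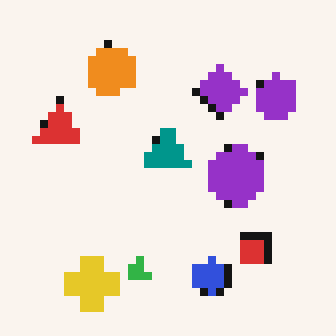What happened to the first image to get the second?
Pixelated into visible square blocks.

Shapes are reduced to large square blocks; fine edges and outlines are lost — a downscale-then-upscale (mosaic) effect.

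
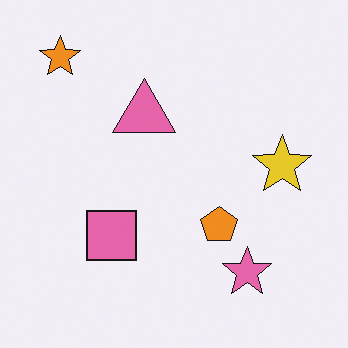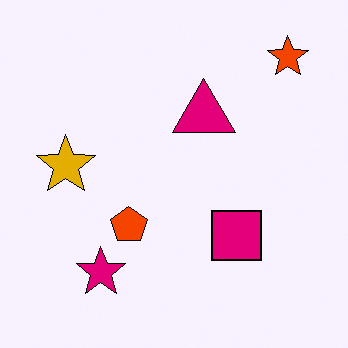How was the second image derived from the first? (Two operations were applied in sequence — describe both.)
The second image is the first given much higher contrast, then flipped horizontally (left ↔ right).

Tones are pushed away from mid-grey across the whole image — a global contrast change. The orange star is in the top-left of the first image and the top-right of the second — shapes on opposite sides of the vertical midline have swapped in a mirror flip.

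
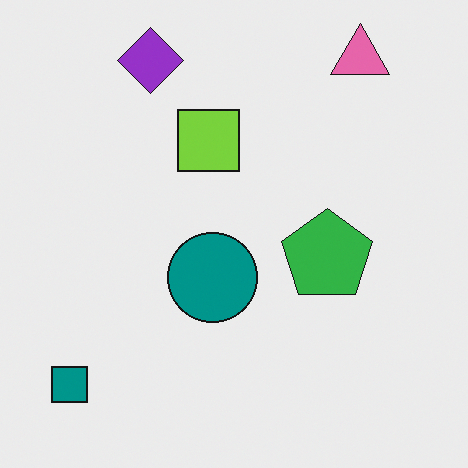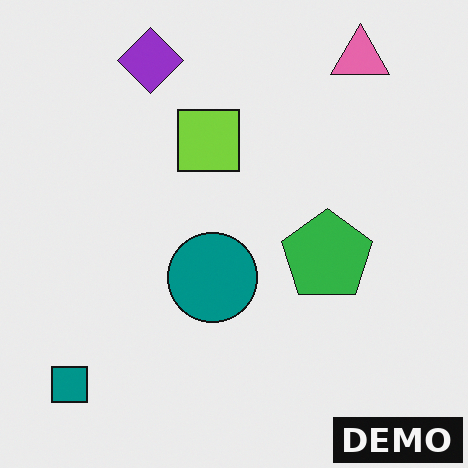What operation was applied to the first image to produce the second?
Watermarked with the text "DEMO" in the lower-right corner.

A dark label reading "DEMO" appears in the lower-right corner.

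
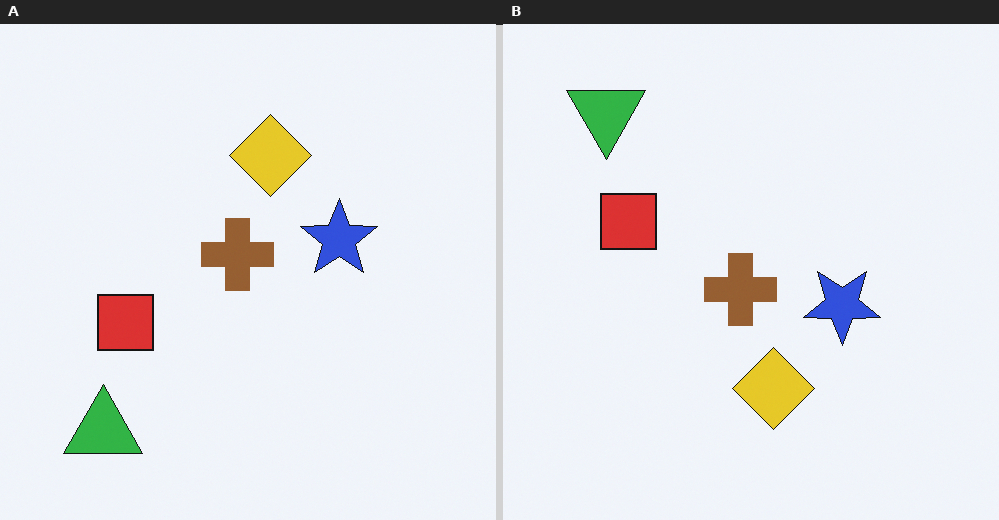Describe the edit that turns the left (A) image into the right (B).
The transformation is: flipped vertically (top ↔ bottom).

The green triangle is in the bottom-left of the left (A) image and the top-left of the right (B) — shapes on opposite sides of the horizontal midline have swapped in a mirror flip.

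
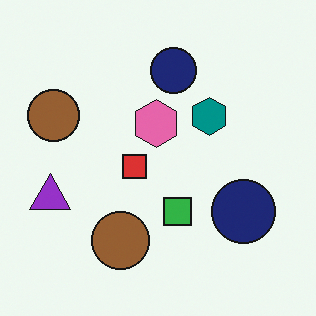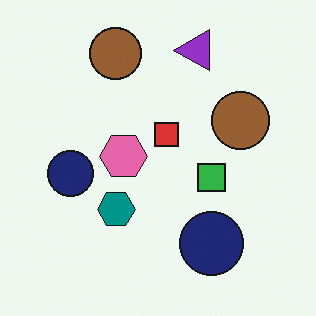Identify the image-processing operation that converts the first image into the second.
The image was transposed (reflected across the top-left ↔ bottom-right diagonal).

Shapes have swapped their row and column positions — what was in the top-right is now in the bottom-left — a diagonal reflection.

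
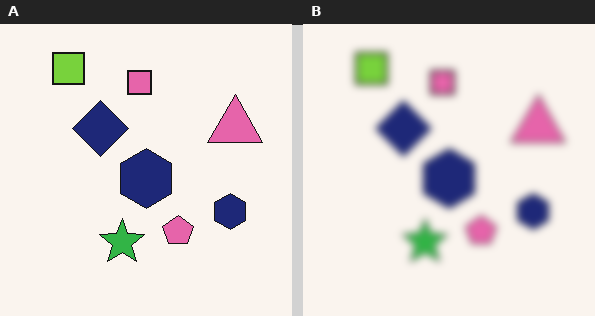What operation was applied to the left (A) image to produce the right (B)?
It was noticeably gaussian-blurred.

Shape edges and outlines are uniformly softened across the whole image.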